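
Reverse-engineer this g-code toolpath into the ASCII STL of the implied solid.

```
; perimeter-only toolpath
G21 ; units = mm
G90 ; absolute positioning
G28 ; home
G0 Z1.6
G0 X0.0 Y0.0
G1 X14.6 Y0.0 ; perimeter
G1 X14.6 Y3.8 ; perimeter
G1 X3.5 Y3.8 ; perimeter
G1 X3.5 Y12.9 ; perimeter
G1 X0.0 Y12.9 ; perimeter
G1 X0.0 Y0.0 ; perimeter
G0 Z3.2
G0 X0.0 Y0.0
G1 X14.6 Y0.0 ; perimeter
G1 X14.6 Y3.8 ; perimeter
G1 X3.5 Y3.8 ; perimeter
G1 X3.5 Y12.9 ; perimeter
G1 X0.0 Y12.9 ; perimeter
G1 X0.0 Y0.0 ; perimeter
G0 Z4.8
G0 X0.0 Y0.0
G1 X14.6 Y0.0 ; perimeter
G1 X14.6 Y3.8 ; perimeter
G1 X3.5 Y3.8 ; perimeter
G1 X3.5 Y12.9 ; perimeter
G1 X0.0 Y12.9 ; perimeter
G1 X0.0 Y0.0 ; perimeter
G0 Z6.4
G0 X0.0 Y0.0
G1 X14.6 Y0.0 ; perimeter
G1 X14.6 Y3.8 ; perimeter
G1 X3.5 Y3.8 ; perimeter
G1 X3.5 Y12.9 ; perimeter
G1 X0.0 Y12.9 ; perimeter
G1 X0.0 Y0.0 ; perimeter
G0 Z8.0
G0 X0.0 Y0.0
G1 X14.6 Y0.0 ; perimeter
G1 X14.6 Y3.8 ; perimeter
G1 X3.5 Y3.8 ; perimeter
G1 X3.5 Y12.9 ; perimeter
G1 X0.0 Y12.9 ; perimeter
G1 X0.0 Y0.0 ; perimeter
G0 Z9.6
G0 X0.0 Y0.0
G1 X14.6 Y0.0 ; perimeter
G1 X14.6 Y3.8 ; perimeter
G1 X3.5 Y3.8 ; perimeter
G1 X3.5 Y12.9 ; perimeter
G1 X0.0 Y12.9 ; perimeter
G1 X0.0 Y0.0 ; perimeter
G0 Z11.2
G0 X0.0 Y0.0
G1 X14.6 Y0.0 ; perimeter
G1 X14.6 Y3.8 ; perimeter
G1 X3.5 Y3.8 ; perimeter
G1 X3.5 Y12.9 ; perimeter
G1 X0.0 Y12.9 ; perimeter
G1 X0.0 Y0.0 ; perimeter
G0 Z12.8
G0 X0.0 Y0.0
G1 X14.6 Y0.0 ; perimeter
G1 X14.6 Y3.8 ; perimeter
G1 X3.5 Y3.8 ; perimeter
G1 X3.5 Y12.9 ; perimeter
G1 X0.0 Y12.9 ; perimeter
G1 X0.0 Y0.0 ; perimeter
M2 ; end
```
solid part
  facet normal 0.0000 0.0000 -1.0000
    outer loop
      vertex 14.6 3.8 0.0
      vertex 14.6 0.0 0.0
      vertex 0.0 0.0 0.0
    endloop
  endfacet
  facet normal 0.0000 0.0000 -1.0000
    outer loop
      vertex 3.5 3.8 0.0
      vertex 14.6 3.8 0.0
      vertex 0.0 0.0 0.0
    endloop
  endfacet
  facet normal 0.0000 0.0000 -1.0000
    outer loop
      vertex 3.5 12.9 0.0
      vertex 3.5 3.8 0.0
      vertex 0.0 0.0 0.0
    endloop
  endfacet
  facet normal 0.0000 0.0000 -1.0000
    outer loop
      vertex 0.0 12.9 0.0
      vertex 3.5 12.9 0.0
      vertex 0.0 0.0 0.0
    endloop
  endfacet
  facet normal 0.0000 0.0000 1.0000
    outer loop
      vertex 0.0 0.0 12.8
      vertex 14.6 0.0 12.8
      vertex 14.6 3.8 12.8
    endloop
  endfacet
  facet normal 0.0000 0.0000 1.0000
    outer loop
      vertex 0.0 0.0 12.8
      vertex 14.6 3.8 12.8
      vertex 3.5 3.8 12.8
    endloop
  endfacet
  facet normal 0.0000 0.0000 1.0000
    outer loop
      vertex 0.0 0.0 12.8
      vertex 3.5 3.8 12.8
      vertex 3.5 12.9 12.8
    endloop
  endfacet
  facet normal 0.0000 0.0000 1.0000
    outer loop
      vertex 0.0 0.0 12.8
      vertex 3.5 12.9 12.8
      vertex 0.0 12.9 12.8
    endloop
  endfacet
  facet normal 0.0000 -1.0000 0.0000
    outer loop
      vertex 0.0 0.0 0.0
      vertex 14.6 0.0 0.0
      vertex 14.6 0.0 12.8
    endloop
  endfacet
  facet normal 0.0000 -1.0000 0.0000
    outer loop
      vertex 0.0 0.0 0.0
      vertex 14.6 0.0 12.8
      vertex 0.0 0.0 12.8
    endloop
  endfacet
  facet normal 1.0000 0.0000 0.0000
    outer loop
      vertex 14.6 0.0 0.0
      vertex 14.6 3.8 0.0
      vertex 14.6 3.8 12.8
    endloop
  endfacet
  facet normal 1.0000 0.0000 0.0000
    outer loop
      vertex 14.6 0.0 0.0
      vertex 14.6 3.8 12.8
      vertex 14.6 0.0 12.8
    endloop
  endfacet
  facet normal 0.0000 1.0000 0.0000
    outer loop
      vertex 14.6 3.8 0.0
      vertex 3.5 3.8 0.0
      vertex 3.5 3.8 12.8
    endloop
  endfacet
  facet normal 0.0000 1.0000 0.0000
    outer loop
      vertex 14.6 3.8 0.0
      vertex 3.5 3.8 12.8
      vertex 14.6 3.8 12.8
    endloop
  endfacet
  facet normal 1.0000 0.0000 0.0000
    outer loop
      vertex 3.5 3.8 0.0
      vertex 3.5 12.9 0.0
      vertex 3.5 12.9 12.8
    endloop
  endfacet
  facet normal 1.0000 0.0000 0.0000
    outer loop
      vertex 3.5 3.8 0.0
      vertex 3.5 12.9 12.8
      vertex 3.5 3.8 12.8
    endloop
  endfacet
  facet normal 0.0000 1.0000 0.0000
    outer loop
      vertex 3.5 12.9 0.0
      vertex 0.0 12.9 0.0
      vertex 0.0 12.9 12.8
    endloop
  endfacet
  facet normal 0.0000 1.0000 0.0000
    outer loop
      vertex 3.5 12.9 0.0
      vertex 0.0 12.9 12.8
      vertex 3.5 12.9 12.8
    endloop
  endfacet
  facet normal -1.0000 0.0000 0.0000
    outer loop
      vertex 0.0 12.9 0.0
      vertex 0.0 0.0 0.0
      vertex 0.0 0.0 12.8
    endloop
  endfacet
  facet normal -1.0000 0.0000 0.0000
    outer loop
      vertex 0.0 12.9 0.0
      vertex 0.0 0.0 12.8
      vertex 0.0 12.9 12.8
    endloop
  endfacet
endsolid part

The G0 Z moves step by Δz≈1.6 mm. Every layer's G1 loop is the same polygon, so the solid is a straight extrusion of it from z=0 to z≈12.8. Closing with flat bottom and top caps and triangulating gives 20 facets — an L-shaped prism: outer 14.6 × 12.9 mm, arm thicknesses ≈ 3.8 mm (horizontal) and 3.5 mm (vertical), extruded 12.8 mm in z.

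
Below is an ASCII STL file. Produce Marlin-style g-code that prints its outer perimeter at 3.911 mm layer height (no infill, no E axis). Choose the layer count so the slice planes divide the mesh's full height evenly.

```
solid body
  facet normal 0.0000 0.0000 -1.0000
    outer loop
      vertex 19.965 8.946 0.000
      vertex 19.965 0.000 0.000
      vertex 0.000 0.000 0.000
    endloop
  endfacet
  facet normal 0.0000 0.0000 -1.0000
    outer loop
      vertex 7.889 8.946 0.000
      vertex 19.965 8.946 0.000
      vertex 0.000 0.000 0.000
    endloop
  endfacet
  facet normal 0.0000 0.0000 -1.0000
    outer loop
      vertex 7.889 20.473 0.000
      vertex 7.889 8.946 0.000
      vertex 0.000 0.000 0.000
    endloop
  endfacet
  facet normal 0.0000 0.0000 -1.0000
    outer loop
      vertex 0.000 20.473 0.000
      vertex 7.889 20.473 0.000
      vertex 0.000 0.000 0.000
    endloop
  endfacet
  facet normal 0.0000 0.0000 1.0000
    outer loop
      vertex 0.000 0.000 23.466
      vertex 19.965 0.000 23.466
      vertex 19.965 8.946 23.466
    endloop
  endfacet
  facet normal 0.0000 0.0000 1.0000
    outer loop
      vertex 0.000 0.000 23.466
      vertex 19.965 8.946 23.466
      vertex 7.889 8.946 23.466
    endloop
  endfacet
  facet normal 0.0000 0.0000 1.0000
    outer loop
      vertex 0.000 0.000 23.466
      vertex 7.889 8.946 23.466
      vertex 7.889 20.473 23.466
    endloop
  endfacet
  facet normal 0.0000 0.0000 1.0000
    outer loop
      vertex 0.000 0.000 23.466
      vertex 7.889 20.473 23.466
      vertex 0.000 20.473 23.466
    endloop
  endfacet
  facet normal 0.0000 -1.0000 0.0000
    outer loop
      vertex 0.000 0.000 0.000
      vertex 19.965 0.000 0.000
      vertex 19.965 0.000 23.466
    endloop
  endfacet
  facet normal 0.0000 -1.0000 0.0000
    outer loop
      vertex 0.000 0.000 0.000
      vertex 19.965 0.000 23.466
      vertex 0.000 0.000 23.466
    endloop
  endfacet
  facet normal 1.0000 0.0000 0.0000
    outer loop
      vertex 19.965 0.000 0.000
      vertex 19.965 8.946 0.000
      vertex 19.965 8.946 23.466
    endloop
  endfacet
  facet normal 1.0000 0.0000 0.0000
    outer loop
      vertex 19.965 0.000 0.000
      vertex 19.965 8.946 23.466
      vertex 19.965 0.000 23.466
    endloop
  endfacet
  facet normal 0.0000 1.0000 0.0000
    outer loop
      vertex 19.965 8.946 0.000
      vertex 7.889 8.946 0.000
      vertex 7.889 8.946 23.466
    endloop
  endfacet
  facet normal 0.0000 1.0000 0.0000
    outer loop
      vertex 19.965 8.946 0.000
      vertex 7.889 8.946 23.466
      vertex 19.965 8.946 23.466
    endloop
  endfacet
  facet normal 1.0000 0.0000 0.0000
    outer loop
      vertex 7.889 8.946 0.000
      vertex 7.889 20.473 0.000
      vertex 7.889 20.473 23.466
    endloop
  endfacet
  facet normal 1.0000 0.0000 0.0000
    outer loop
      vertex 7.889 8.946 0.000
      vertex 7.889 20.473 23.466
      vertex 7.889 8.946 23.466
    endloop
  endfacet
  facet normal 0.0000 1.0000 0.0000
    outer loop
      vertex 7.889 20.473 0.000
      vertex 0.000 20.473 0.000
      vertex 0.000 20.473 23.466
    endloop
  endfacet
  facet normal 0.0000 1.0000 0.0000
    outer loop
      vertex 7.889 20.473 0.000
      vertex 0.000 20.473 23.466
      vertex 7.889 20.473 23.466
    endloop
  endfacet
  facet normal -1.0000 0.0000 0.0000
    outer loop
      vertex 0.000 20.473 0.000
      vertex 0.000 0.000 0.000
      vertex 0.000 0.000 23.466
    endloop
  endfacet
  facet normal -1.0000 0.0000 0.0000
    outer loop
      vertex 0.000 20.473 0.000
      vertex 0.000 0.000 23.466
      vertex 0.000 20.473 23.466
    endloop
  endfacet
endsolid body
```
; perimeter-only toolpath
G21 ; units = mm
G90 ; absolute positioning
G28 ; home
; layer 1
G0 Z3.911
G0 X0.000 Y0.000
G1 X19.965 Y0.000
G1 X19.965 Y8.946
G1 X7.889 Y8.946
G1 X7.889 Y20.473
G1 X0.000 Y20.473
G1 X0.000 Y0.000
; layer 2
G0 Z7.822
G0 X0.000 Y0.000
G1 X19.965 Y0.000
G1 X19.965 Y8.946
G1 X7.889 Y8.946
G1 X7.889 Y20.473
G1 X0.000 Y20.473
G1 X0.000 Y0.000
; layer 3
G0 Z11.733
G0 X0.000 Y0.000
G1 X19.965 Y0.000
G1 X19.965 Y8.946
G1 X7.889 Y8.946
G1 X7.889 Y20.473
G1 X0.000 Y20.473
G1 X0.000 Y0.000
; layer 4
G0 Z15.644
G0 X0.000 Y0.000
G1 X19.965 Y0.000
G1 X19.965 Y8.946
G1 X7.889 Y8.946
G1 X7.889 Y20.473
G1 X0.000 Y20.473
G1 X0.000 Y0.000
; layer 5
G0 Z19.555
G0 X0.000 Y0.000
G1 X19.965 Y0.000
G1 X19.965 Y8.946
G1 X7.889 Y8.946
G1 X7.889 Y20.473
G1 X0.000 Y20.473
G1 X0.000 Y0.000
; layer 6
G0 Z23.466
G0 X0.000 Y0.000
G1 X19.965 Y0.000
G1 X19.965 Y8.946
G1 X7.889 Y8.946
G1 X7.889 Y20.473
G1 X0.000 Y20.473
G1 X0.000 Y0.000
M2 ; end

The solid is an L-shaped prism: outer 20 × 20.5 mm, arm thicknesses ≈ 8.95 mm (horizontal) and 7.89 mm (vertical), extruded 23.5 mm in z. Slicing at Δz = 3.911 mm — 6 equal slices spanning the solid's height, so layer i sits at z = i·h/6 — gives 6 non-empty perimeters. Each is a 6-segment closed polygon; G0 lifts to the layer z and rapids to the start vertex, then G1 traces the edges.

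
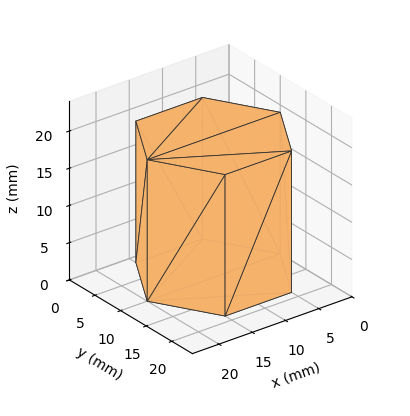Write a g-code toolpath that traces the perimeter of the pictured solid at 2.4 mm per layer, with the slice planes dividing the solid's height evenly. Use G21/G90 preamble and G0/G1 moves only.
Reading the render: the shape is a regular 6-sided prism (a cylinder approximated with 6 flat sides), circumscribed radius ≈ 10 mm, height ≈ 19 mm (dimensions read to the nearest mm from the axis ticks). For the g-code, the solid's height is divided into equal slices at the stated Δz and each level perimeter traced with G1 moves after a G0 lift.

; perimeter-only toolpath
G21 ; units = mm
G90 ; absolute positioning
G28 ; home
; layer 1
G0 Z2.4
G0 X20.0 Y10.0
G1 X15.0 Y18.7
G1 X5.0 Y18.7
G1 X0.0 Y10.0
G1 X5.0 Y1.3
G1 X15.0 Y1.3
G1 X20.0 Y10.0
; layer 2
G0 Z4.8
G0 X20.0 Y10.0
G1 X15.0 Y18.7
G1 X5.0 Y18.7
G1 X0.0 Y10.0
G1 X5.0 Y1.3
G1 X15.0 Y1.3
G1 X20.0 Y10.0
; layer 3
G0 Z7.1
G0 X20.0 Y10.0
G1 X15.0 Y18.7
G1 X5.0 Y18.7
G1 X0.0 Y10.0
G1 X5.0 Y1.3
G1 X15.0 Y1.3
G1 X20.0 Y10.0
; layer 4
G0 Z9.5
G0 X20.0 Y10.0
G1 X15.0 Y18.7
G1 X5.0 Y18.7
G1 X0.0 Y10.0
G1 X5.0 Y1.3
G1 X15.0 Y1.3
G1 X20.0 Y10.0
; layer 5
G0 Z11.9
G0 X20.0 Y10.0
G1 X15.0 Y18.7
G1 X5.0 Y18.7
G1 X0.0 Y10.0
G1 X5.0 Y1.3
G1 X15.0 Y1.3
G1 X20.0 Y10.0
; layer 6
G0 Z14.2
G0 X20.0 Y10.0
G1 X15.0 Y18.7
G1 X5.0 Y18.7
G1 X0.0 Y10.0
G1 X5.0 Y1.3
G1 X15.0 Y1.3
G1 X20.0 Y10.0
; layer 7
G0 Z16.6
G0 X20.0 Y10.0
G1 X15.0 Y18.7
G1 X5.0 Y18.7
G1 X0.0 Y10.0
G1 X5.0 Y1.3
G1 X15.0 Y1.3
G1 X20.0 Y10.0
; layer 8
G0 Z19.0
G0 X20.0 Y10.0
G1 X15.0 Y18.7
G1 X5.0 Y18.7
G1 X0.0 Y10.0
G1 X5.0 Y1.3
G1 X15.0 Y1.3
G1 X20.0 Y10.0
M2 ; end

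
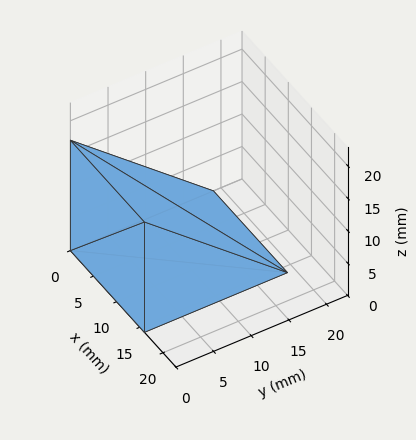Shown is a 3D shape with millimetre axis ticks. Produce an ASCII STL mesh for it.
Reading the render: the shape is a wedge (ramp): 16 × 19 mm base, rising to 17 mm along the y=0 edge and sloping linearly to z=0 at y=19 (dimensions read to the nearest mm from the axis ticks). For the STL, each face is triangulated and given an outward normal.

solid part
  facet normal 0.0000 0.0000 -1.0000
    outer loop
      vertex 16.00 19.00 0.00
      vertex 16.00 0.00 0.00
      vertex 0.00 0.00 0.00
    endloop
  endfacet
  facet normal 0.0000 0.0000 -1.0000
    outer loop
      vertex 0.00 19.00 0.00
      vertex 16.00 19.00 0.00
      vertex 0.00 0.00 0.00
    endloop
  endfacet
  facet normal 0.0000 -1.0000 0.0000
    outer loop
      vertex 0.00 0.00 0.00
      vertex 16.00 0.00 0.00
      vertex 16.00 0.00 17.00
    endloop
  endfacet
  facet normal 0.0000 -1.0000 0.0000
    outer loop
      vertex 0.00 0.00 0.00
      vertex 16.00 0.00 17.00
      vertex 0.00 0.00 17.00
    endloop
  endfacet
  facet normal 0.0000 0.6668 0.7452
    outer loop
      vertex 0.00 0.00 17.00
      vertex 16.00 0.00 17.00
      vertex 16.00 19.00 0.00
    endloop
  endfacet
  facet normal 0.0000 0.6668 0.7452
    outer loop
      vertex 0.00 0.00 17.00
      vertex 16.00 19.00 0.00
      vertex 0.00 19.00 0.00
    endloop
  endfacet
  facet normal -1.0000 0.0000 0.0000
    outer loop
      vertex 0.00 0.00 17.00
      vertex 0.00 19.00 0.00
      vertex 0.00 0.00 0.00
    endloop
  endfacet
  facet normal 1.0000 0.0000 0.0000
    outer loop
      vertex 16.00 0.00 0.00
      vertex 16.00 19.00 0.00
      vertex 16.00 0.00 17.00
    endloop
  endfacet
endsolid part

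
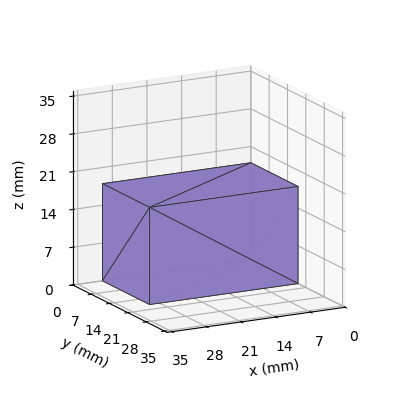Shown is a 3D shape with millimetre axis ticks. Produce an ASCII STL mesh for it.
Reading the render: the shape is a rectangular box, roughly 30 × 18 mm footprint and 18 mm tall (dimensions read to the nearest mm from the axis ticks). For the STL, each face is triangulated and given an outward normal.

solid part
  facet normal 0.0000 0.0000 -1.0000
    outer loop
      vertex 30.000 18.000 0.000
      vertex 30.000 0.000 0.000
      vertex 0.000 0.000 0.000
    endloop
  endfacet
  facet normal 0.0000 0.0000 -1.0000
    outer loop
      vertex 0.000 18.000 0.000
      vertex 30.000 18.000 0.000
      vertex 0.000 0.000 0.000
    endloop
  endfacet
  facet normal 0.0000 0.0000 1.0000
    outer loop
      vertex 0.000 0.000 18.000
      vertex 30.000 0.000 18.000
      vertex 30.000 18.000 18.000
    endloop
  endfacet
  facet normal 0.0000 0.0000 1.0000
    outer loop
      vertex 0.000 0.000 18.000
      vertex 30.000 18.000 18.000
      vertex 0.000 18.000 18.000
    endloop
  endfacet
  facet normal 0.0000 -1.0000 0.0000
    outer loop
      vertex 0.000 0.000 0.000
      vertex 30.000 0.000 0.000
      vertex 30.000 0.000 18.000
    endloop
  endfacet
  facet normal 0.0000 -1.0000 0.0000
    outer loop
      vertex 0.000 0.000 0.000
      vertex 30.000 0.000 18.000
      vertex 0.000 0.000 18.000
    endloop
  endfacet
  facet normal 0.0000 1.0000 0.0000
    outer loop
      vertex 30.000 18.000 18.000
      vertex 30.000 18.000 0.000
      vertex 0.000 18.000 0.000
    endloop
  endfacet
  facet normal 0.0000 1.0000 0.0000
    outer loop
      vertex 0.000 18.000 18.000
      vertex 30.000 18.000 18.000
      vertex 0.000 18.000 0.000
    endloop
  endfacet
  facet normal -1.0000 0.0000 0.0000
    outer loop
      vertex 0.000 18.000 18.000
      vertex 0.000 18.000 0.000
      vertex 0.000 0.000 0.000
    endloop
  endfacet
  facet normal -1.0000 0.0000 0.0000
    outer loop
      vertex 0.000 0.000 18.000
      vertex 0.000 18.000 18.000
      vertex 0.000 0.000 0.000
    endloop
  endfacet
  facet normal 1.0000 0.0000 0.0000
    outer loop
      vertex 30.000 0.000 0.000
      vertex 30.000 18.000 0.000
      vertex 30.000 18.000 18.000
    endloop
  endfacet
  facet normal 1.0000 0.0000 0.0000
    outer loop
      vertex 30.000 0.000 0.000
      vertex 30.000 18.000 18.000
      vertex 30.000 0.000 18.000
    endloop
  endfacet
endsolid part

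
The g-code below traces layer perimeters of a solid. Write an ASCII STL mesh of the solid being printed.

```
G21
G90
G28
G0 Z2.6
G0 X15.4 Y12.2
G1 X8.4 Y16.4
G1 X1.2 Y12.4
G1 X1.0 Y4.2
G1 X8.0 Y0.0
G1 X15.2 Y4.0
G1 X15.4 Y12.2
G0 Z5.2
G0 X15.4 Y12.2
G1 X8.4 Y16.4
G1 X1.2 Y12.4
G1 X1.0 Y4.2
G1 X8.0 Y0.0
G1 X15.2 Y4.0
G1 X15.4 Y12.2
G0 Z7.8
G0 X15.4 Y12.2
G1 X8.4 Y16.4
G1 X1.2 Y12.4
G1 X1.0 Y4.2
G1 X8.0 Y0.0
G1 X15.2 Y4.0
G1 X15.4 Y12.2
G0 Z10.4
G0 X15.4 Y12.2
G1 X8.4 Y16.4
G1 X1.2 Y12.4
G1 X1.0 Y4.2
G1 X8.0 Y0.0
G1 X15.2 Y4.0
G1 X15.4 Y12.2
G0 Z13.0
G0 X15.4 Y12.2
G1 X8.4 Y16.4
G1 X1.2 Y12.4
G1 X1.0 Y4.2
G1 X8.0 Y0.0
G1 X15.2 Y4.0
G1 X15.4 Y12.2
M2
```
solid part
  facet normal 0.0000 0.0000 -1.0000
    outer loop
      vertex 1.2 12.4 0.0
      vertex 8.4 16.4 0.0
      vertex 15.4 12.2 0.0
    endloop
  endfacet
  facet normal 0.0000 0.0000 -1.0000
    outer loop
      vertex 1.0 4.2 0.0
      vertex 1.2 12.4 0.0
      vertex 15.4 12.2 0.0
    endloop
  endfacet
  facet normal 0.0000 0.0000 -1.0000
    outer loop
      vertex 8.0 0.0 0.0
      vertex 1.0 4.2 0.0
      vertex 15.4 12.2 0.0
    endloop
  endfacet
  facet normal 0.0000 0.0000 -1.0000
    outer loop
      vertex 15.2 4.0 0.0
      vertex 8.0 0.0 0.0
      vertex 15.4 12.2 0.0
    endloop
  endfacet
  facet normal 0.0000 0.0000 1.0000
    outer loop
      vertex 15.4 12.2 13.0
      vertex 8.4 16.4 13.0
      vertex 1.2 12.4 13.0
    endloop
  endfacet
  facet normal 0.0000 0.0000 1.0000
    outer loop
      vertex 15.4 12.2 13.0
      vertex 1.2 12.4 13.0
      vertex 1.0 4.2 13.0
    endloop
  endfacet
  facet normal 0.0000 0.0000 1.0000
    outer loop
      vertex 15.4 12.2 13.0
      vertex 1.0 4.2 13.0
      vertex 8.0 0.0 13.0
    endloop
  endfacet
  facet normal 0.0000 0.0000 1.0000
    outer loop
      vertex 15.4 12.2 13.0
      vertex 8.0 0.0 13.0
      vertex 15.2 4.0 13.0
    endloop
  endfacet
  facet normal 0.5145 0.8575 0.0000
    outer loop
      vertex 15.4 12.2 0.0
      vertex 8.4 16.4 0.0
      vertex 8.4 16.4 13.0
    endloop
  endfacet
  facet normal 0.5145 0.8575 0.0000
    outer loop
      vertex 15.4 12.2 0.0
      vertex 8.4 16.4 13.0
      vertex 15.4 12.2 13.0
    endloop
  endfacet
  facet normal -0.4856 0.8742 0.0000
    outer loop
      vertex 8.4 16.4 0.0
      vertex 1.2 12.4 0.0
      vertex 1.2 12.4 13.0
    endloop
  endfacet
  facet normal -0.4856 0.8742 0.0000
    outer loop
      vertex 8.4 16.4 0.0
      vertex 1.2 12.4 13.0
      vertex 8.4 16.4 13.0
    endloop
  endfacet
  facet normal -0.9997 0.0244 0.0000
    outer loop
      vertex 1.2 12.4 0.0
      vertex 1.0 4.2 0.0
      vertex 1.0 4.2 13.0
    endloop
  endfacet
  facet normal -0.9997 0.0244 0.0000
    outer loop
      vertex 1.2 12.4 0.0
      vertex 1.0 4.2 13.0
      vertex 1.2 12.4 13.0
    endloop
  endfacet
  facet normal -0.5145 -0.8575 0.0000
    outer loop
      vertex 1.0 4.2 0.0
      vertex 8.0 0.0 0.0
      vertex 8.0 0.0 13.0
    endloop
  endfacet
  facet normal -0.5145 -0.8575 0.0000
    outer loop
      vertex 1.0 4.2 0.0
      vertex 8.0 0.0 13.0
      vertex 1.0 4.2 13.0
    endloop
  endfacet
  facet normal 0.4856 -0.8742 0.0000
    outer loop
      vertex 8.0 0.0 0.0
      vertex 15.2 4.0 0.0
      vertex 15.2 4.0 13.0
    endloop
  endfacet
  facet normal 0.4856 -0.8742 0.0000
    outer loop
      vertex 8.0 0.0 0.0
      vertex 15.2 4.0 13.0
      vertex 8.0 0.0 13.0
    endloop
  endfacet
  facet normal 0.9997 -0.0244 0.0000
    outer loop
      vertex 15.2 4.0 0.0
      vertex 15.4 12.2 0.0
      vertex 15.4 12.2 13.0
    endloop
  endfacet
  facet normal 0.9997 -0.0244 0.0000
    outer loop
      vertex 15.2 4.0 0.0
      vertex 15.4 12.2 13.0
      vertex 15.2 4.0 13.0
    endloop
  endfacet
endsolid part

The G0 Z moves step by Δz≈2.6 mm. Every layer's G1 loop is the same polygon, so the solid is a straight extrusion of it from z=0 to z≈13. Closing with flat bottom and top caps and triangulating gives 20 facets — a regular 6-sided prism (a cylinder approximated with 6 flat sides), circumscribed radius ≈ 8.2 mm, height ≈ 13 mm.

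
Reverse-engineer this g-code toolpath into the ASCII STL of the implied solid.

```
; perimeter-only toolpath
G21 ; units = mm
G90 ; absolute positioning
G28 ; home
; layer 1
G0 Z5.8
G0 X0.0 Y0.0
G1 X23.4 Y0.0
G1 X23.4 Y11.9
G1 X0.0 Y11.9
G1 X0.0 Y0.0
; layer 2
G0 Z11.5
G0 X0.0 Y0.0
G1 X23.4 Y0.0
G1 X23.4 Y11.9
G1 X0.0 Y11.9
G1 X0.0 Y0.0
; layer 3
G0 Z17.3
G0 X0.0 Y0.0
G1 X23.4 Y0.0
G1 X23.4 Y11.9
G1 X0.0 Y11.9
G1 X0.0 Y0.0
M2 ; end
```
solid part
  facet normal 0.0000 0.0000 -1.0000
    outer loop
      vertex 23.4 11.9 0.0
      vertex 23.4 0.0 0.0
      vertex 0.0 0.0 0.0
    endloop
  endfacet
  facet normal 0.0000 0.0000 -1.0000
    outer loop
      vertex 0.0 11.9 0.0
      vertex 23.4 11.9 0.0
      vertex 0.0 0.0 0.0
    endloop
  endfacet
  facet normal 0.0000 0.0000 1.0000
    outer loop
      vertex 0.0 0.0 17.3
      vertex 23.4 0.0 17.3
      vertex 23.4 11.9 17.3
    endloop
  endfacet
  facet normal 0.0000 0.0000 1.0000
    outer loop
      vertex 0.0 0.0 17.3
      vertex 23.4 11.9 17.3
      vertex 0.0 11.9 17.3
    endloop
  endfacet
  facet normal 0.0000 -1.0000 0.0000
    outer loop
      vertex 0.0 0.0 0.0
      vertex 23.4 0.0 0.0
      vertex 23.4 0.0 17.3
    endloop
  endfacet
  facet normal 0.0000 -1.0000 0.0000
    outer loop
      vertex 0.0 0.0 0.0
      vertex 23.4 0.0 17.3
      vertex 0.0 0.0 17.3
    endloop
  endfacet
  facet normal 0.0000 1.0000 0.0000
    outer loop
      vertex 23.4 11.9 17.3
      vertex 23.4 11.9 0.0
      vertex 0.0 11.9 0.0
    endloop
  endfacet
  facet normal 0.0000 1.0000 0.0000
    outer loop
      vertex 0.0 11.9 17.3
      vertex 23.4 11.9 17.3
      vertex 0.0 11.9 0.0
    endloop
  endfacet
  facet normal -1.0000 0.0000 0.0000
    outer loop
      vertex 0.0 11.9 17.3
      vertex 0.0 11.9 0.0
      vertex 0.0 0.0 0.0
    endloop
  endfacet
  facet normal -1.0000 0.0000 0.0000
    outer loop
      vertex 0.0 0.0 17.3
      vertex 0.0 11.9 17.3
      vertex 0.0 0.0 0.0
    endloop
  endfacet
  facet normal 1.0000 0.0000 0.0000
    outer loop
      vertex 23.4 0.0 0.0
      vertex 23.4 11.9 0.0
      vertex 23.4 11.9 17.3
    endloop
  endfacet
  facet normal 1.0000 0.0000 0.0000
    outer loop
      vertex 23.4 0.0 0.0
      vertex 23.4 11.9 17.3
      vertex 23.4 0.0 17.3
    endloop
  endfacet
endsolid part

The G0 Z moves step by Δz≈5.8 mm. Every layer's G1 loop is the same polygon, so the solid is a straight extrusion of it from z=0 to z≈17.3. Closing with flat bottom and top caps and triangulating gives 12 facets — a rectangular box, roughly 23.4 × 11.9 mm footprint and 17.3 mm tall.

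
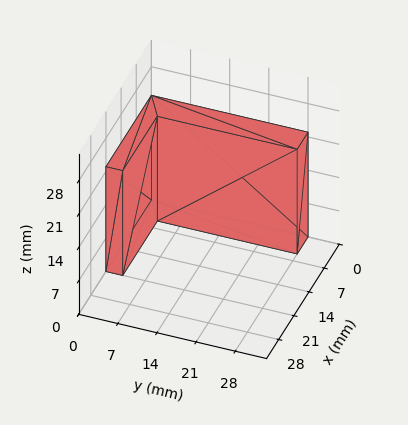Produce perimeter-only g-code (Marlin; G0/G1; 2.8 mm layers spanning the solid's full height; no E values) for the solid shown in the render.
Reading the render: the shape is an L-shaped prism: outer 21 × 28 mm, arm thicknesses ≈ 3 mm (horizontal) and 5 mm (vertical), extruded 22 mm in z (dimensions read to the nearest mm from the axis ticks). For the g-code, the solid's height is divided into equal slices at the stated Δz and each level perimeter traced with G1 moves after a G0 lift.

; perimeter-only toolpath
G21 ; units = mm
G90 ; absolute positioning
G28 ; home
; layer 1
G0 Z2.8
G0 X0.0 Y0.0
G1 X21.0 Y0.0
G1 X21.0 Y3.0
G1 X5.0 Y3.0
G1 X5.0 Y28.0
G1 X0.0 Y28.0
G1 X0.0 Y0.0
; layer 2
G0 Z5.5
G0 X0.0 Y0.0
G1 X21.0 Y0.0
G1 X21.0 Y3.0
G1 X5.0 Y3.0
G1 X5.0 Y28.0
G1 X0.0 Y28.0
G1 X0.0 Y0.0
; layer 3
G0 Z8.2
G0 X0.0 Y0.0
G1 X21.0 Y0.0
G1 X21.0 Y3.0
G1 X5.0 Y3.0
G1 X5.0 Y28.0
G1 X0.0 Y28.0
G1 X0.0 Y0.0
; layer 4
G0 Z11.0
G0 X0.0 Y0.0
G1 X21.0 Y0.0
G1 X21.0 Y3.0
G1 X5.0 Y3.0
G1 X5.0 Y28.0
G1 X0.0 Y28.0
G1 X0.0 Y0.0
; layer 5
G0 Z13.8
G0 X0.0 Y0.0
G1 X21.0 Y0.0
G1 X21.0 Y3.0
G1 X5.0 Y3.0
G1 X5.0 Y28.0
G1 X0.0 Y28.0
G1 X0.0 Y0.0
; layer 6
G0 Z16.5
G0 X0.0 Y0.0
G1 X21.0 Y0.0
G1 X21.0 Y3.0
G1 X5.0 Y3.0
G1 X5.0 Y28.0
G1 X0.0 Y28.0
G1 X0.0 Y0.0
; layer 7
G0 Z19.2
G0 X0.0 Y0.0
G1 X21.0 Y0.0
G1 X21.0 Y3.0
G1 X5.0 Y3.0
G1 X5.0 Y28.0
G1 X0.0 Y28.0
G1 X0.0 Y0.0
; layer 8
G0 Z22.0
G0 X0.0 Y0.0
G1 X21.0 Y0.0
G1 X21.0 Y3.0
G1 X5.0 Y3.0
G1 X5.0 Y28.0
G1 X0.0 Y28.0
G1 X0.0 Y0.0
M2 ; end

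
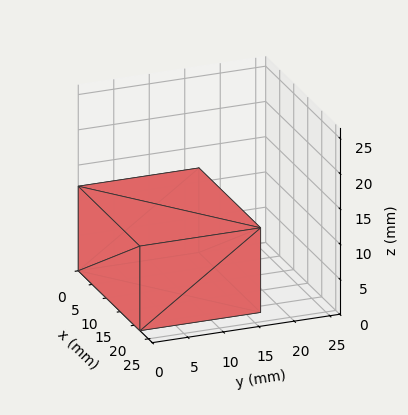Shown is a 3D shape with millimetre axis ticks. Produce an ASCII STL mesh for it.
Reading the render: the shape is a rectangular box, roughly 22 × 17 mm footprint and 12 mm tall (dimensions read to the nearest mm from the axis ticks). For the STL, each face is triangulated and given an outward normal.

solid part
  facet normal 0.0000 0.0000 -1.0000
    outer loop
      vertex 22.00 17.00 0.00
      vertex 22.00 0.00 0.00
      vertex 0.00 0.00 0.00
    endloop
  endfacet
  facet normal 0.0000 0.0000 -1.0000
    outer loop
      vertex 0.00 17.00 0.00
      vertex 22.00 17.00 0.00
      vertex 0.00 0.00 0.00
    endloop
  endfacet
  facet normal 0.0000 0.0000 1.0000
    outer loop
      vertex 0.00 0.00 12.00
      vertex 22.00 0.00 12.00
      vertex 22.00 17.00 12.00
    endloop
  endfacet
  facet normal 0.0000 0.0000 1.0000
    outer loop
      vertex 0.00 0.00 12.00
      vertex 22.00 17.00 12.00
      vertex 0.00 17.00 12.00
    endloop
  endfacet
  facet normal 0.0000 -1.0000 0.0000
    outer loop
      vertex 0.00 0.00 0.00
      vertex 22.00 0.00 0.00
      vertex 22.00 0.00 12.00
    endloop
  endfacet
  facet normal 0.0000 -1.0000 0.0000
    outer loop
      vertex 0.00 0.00 0.00
      vertex 22.00 0.00 12.00
      vertex 0.00 0.00 12.00
    endloop
  endfacet
  facet normal 0.0000 1.0000 0.0000
    outer loop
      vertex 22.00 17.00 12.00
      vertex 22.00 17.00 0.00
      vertex 0.00 17.00 0.00
    endloop
  endfacet
  facet normal 0.0000 1.0000 0.0000
    outer loop
      vertex 0.00 17.00 12.00
      vertex 22.00 17.00 12.00
      vertex 0.00 17.00 0.00
    endloop
  endfacet
  facet normal -1.0000 0.0000 0.0000
    outer loop
      vertex 0.00 17.00 12.00
      vertex 0.00 17.00 0.00
      vertex 0.00 0.00 0.00
    endloop
  endfacet
  facet normal -1.0000 0.0000 0.0000
    outer loop
      vertex 0.00 0.00 12.00
      vertex 0.00 17.00 12.00
      vertex 0.00 0.00 0.00
    endloop
  endfacet
  facet normal 1.0000 0.0000 0.0000
    outer loop
      vertex 22.00 0.00 0.00
      vertex 22.00 17.00 0.00
      vertex 22.00 17.00 12.00
    endloop
  endfacet
  facet normal 1.0000 0.0000 0.0000
    outer loop
      vertex 22.00 0.00 0.00
      vertex 22.00 17.00 12.00
      vertex 22.00 0.00 12.00
    endloop
  endfacet
endsolid part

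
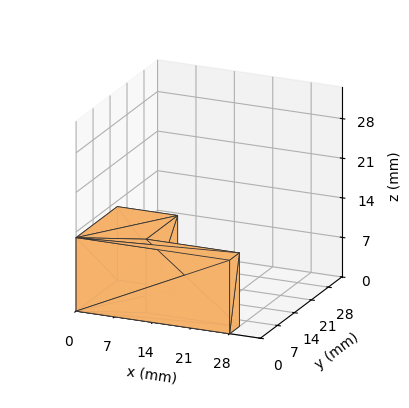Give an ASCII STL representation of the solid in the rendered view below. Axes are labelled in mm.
Reading the render: the shape is an L-shaped prism: outer 28 × 17 mm, arm thicknesses ≈ 4 mm (horizontal) and 11 mm (vertical), extruded 13 mm in z (dimensions read to the nearest mm from the axis ticks). For the STL, each face is triangulated and given an outward normal.

solid part
  facet normal 0.0000 0.0000 -1.0000
    outer loop
      vertex 28.0 4.0 0.0
      vertex 28.0 0.0 0.0
      vertex 0.0 0.0 0.0
    endloop
  endfacet
  facet normal 0.0000 0.0000 -1.0000
    outer loop
      vertex 11.0 4.0 0.0
      vertex 28.0 4.0 0.0
      vertex 0.0 0.0 0.0
    endloop
  endfacet
  facet normal 0.0000 0.0000 -1.0000
    outer loop
      vertex 11.0 17.0 0.0
      vertex 11.0 4.0 0.0
      vertex 0.0 0.0 0.0
    endloop
  endfacet
  facet normal 0.0000 0.0000 -1.0000
    outer loop
      vertex 0.0 17.0 0.0
      vertex 11.0 17.0 0.0
      vertex 0.0 0.0 0.0
    endloop
  endfacet
  facet normal 0.0000 0.0000 1.0000
    outer loop
      vertex 0.0 0.0 13.0
      vertex 28.0 0.0 13.0
      vertex 28.0 4.0 13.0
    endloop
  endfacet
  facet normal 0.0000 0.0000 1.0000
    outer loop
      vertex 0.0 0.0 13.0
      vertex 28.0 4.0 13.0
      vertex 11.0 4.0 13.0
    endloop
  endfacet
  facet normal 0.0000 0.0000 1.0000
    outer loop
      vertex 0.0 0.0 13.0
      vertex 11.0 4.0 13.0
      vertex 11.0 17.0 13.0
    endloop
  endfacet
  facet normal 0.0000 0.0000 1.0000
    outer loop
      vertex 0.0 0.0 13.0
      vertex 11.0 17.0 13.0
      vertex 0.0 17.0 13.0
    endloop
  endfacet
  facet normal 0.0000 -1.0000 0.0000
    outer loop
      vertex 0.0 0.0 0.0
      vertex 28.0 0.0 0.0
      vertex 28.0 0.0 13.0
    endloop
  endfacet
  facet normal 0.0000 -1.0000 0.0000
    outer loop
      vertex 0.0 0.0 0.0
      vertex 28.0 0.0 13.0
      vertex 0.0 0.0 13.0
    endloop
  endfacet
  facet normal 1.0000 0.0000 0.0000
    outer loop
      vertex 28.0 0.0 0.0
      vertex 28.0 4.0 0.0
      vertex 28.0 4.0 13.0
    endloop
  endfacet
  facet normal 1.0000 0.0000 0.0000
    outer loop
      vertex 28.0 0.0 0.0
      vertex 28.0 4.0 13.0
      vertex 28.0 0.0 13.0
    endloop
  endfacet
  facet normal 0.0000 1.0000 0.0000
    outer loop
      vertex 28.0 4.0 0.0
      vertex 11.0 4.0 0.0
      vertex 11.0 4.0 13.0
    endloop
  endfacet
  facet normal 0.0000 1.0000 0.0000
    outer loop
      vertex 28.0 4.0 0.0
      vertex 11.0 4.0 13.0
      vertex 28.0 4.0 13.0
    endloop
  endfacet
  facet normal 1.0000 0.0000 0.0000
    outer loop
      vertex 11.0 4.0 0.0
      vertex 11.0 17.0 0.0
      vertex 11.0 17.0 13.0
    endloop
  endfacet
  facet normal 1.0000 0.0000 0.0000
    outer loop
      vertex 11.0 4.0 0.0
      vertex 11.0 17.0 13.0
      vertex 11.0 4.0 13.0
    endloop
  endfacet
  facet normal 0.0000 1.0000 0.0000
    outer loop
      vertex 11.0 17.0 0.0
      vertex 0.0 17.0 0.0
      vertex 0.0 17.0 13.0
    endloop
  endfacet
  facet normal 0.0000 1.0000 0.0000
    outer loop
      vertex 11.0 17.0 0.0
      vertex 0.0 17.0 13.0
      vertex 11.0 17.0 13.0
    endloop
  endfacet
  facet normal -1.0000 0.0000 0.0000
    outer loop
      vertex 0.0 17.0 0.0
      vertex 0.0 0.0 0.0
      vertex 0.0 0.0 13.0
    endloop
  endfacet
  facet normal -1.0000 0.0000 0.0000
    outer loop
      vertex 0.0 17.0 0.0
      vertex 0.0 0.0 13.0
      vertex 0.0 17.0 13.0
    endloop
  endfacet
endsolid part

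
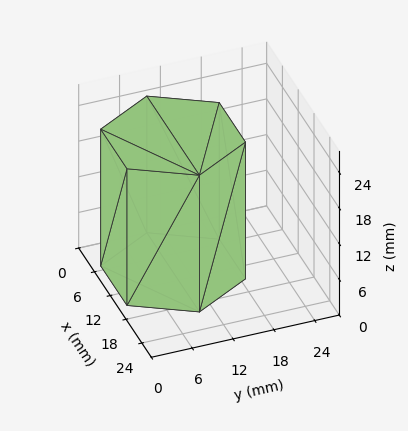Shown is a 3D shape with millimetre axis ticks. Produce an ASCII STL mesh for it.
Reading the render: the shape is a regular 6-sided prism (a cylinder approximated with 6 flat sides), circumscribed radius ≈ 10 mm, height ≈ 23 mm (dimensions read to the nearest mm from the axis ticks). For the STL, each face is triangulated and given an outward normal.

solid part
  facet normal 0.0000 0.0000 -1.0000
    outer loop
      vertex 5.0 18.7 0.0
      vertex 15.0 18.7 0.0
      vertex 20.0 10.0 0.0
    endloop
  endfacet
  facet normal 0.0000 0.0000 -1.0000
    outer loop
      vertex 0.0 10.0 0.0
      vertex 5.0 18.7 0.0
      vertex 20.0 10.0 0.0
    endloop
  endfacet
  facet normal 0.0000 0.0000 -1.0000
    outer loop
      vertex 5.0 1.3 0.0
      vertex 0.0 10.0 0.0
      vertex 20.0 10.0 0.0
    endloop
  endfacet
  facet normal 0.0000 0.0000 -1.0000
    outer loop
      vertex 15.0 1.3 0.0
      vertex 5.0 1.3 0.0
      vertex 20.0 10.0 0.0
    endloop
  endfacet
  facet normal 0.0000 0.0000 1.0000
    outer loop
      vertex 20.0 10.0 23.0
      vertex 15.0 18.7 23.0
      vertex 5.0 18.7 23.0
    endloop
  endfacet
  facet normal 0.0000 0.0000 1.0000
    outer loop
      vertex 20.0 10.0 23.0
      vertex 5.0 18.7 23.0
      vertex 0.0 10.0 23.0
    endloop
  endfacet
  facet normal 0.0000 0.0000 1.0000
    outer loop
      vertex 20.0 10.0 23.0
      vertex 0.0 10.0 23.0
      vertex 5.0 1.3 23.0
    endloop
  endfacet
  facet normal 0.0000 0.0000 1.0000
    outer loop
      vertex 20.0 10.0 23.0
      vertex 5.0 1.3 23.0
      vertex 15.0 1.3 23.0
    endloop
  endfacet
  facet normal 0.8670 0.4983 0.0000
    outer loop
      vertex 20.0 10.0 0.0
      vertex 15.0 18.7 0.0
      vertex 15.0 18.7 23.0
    endloop
  endfacet
  facet normal 0.8670 0.4983 0.0000
    outer loop
      vertex 20.0 10.0 0.0
      vertex 15.0 18.7 23.0
      vertex 20.0 10.0 23.0
    endloop
  endfacet
  facet normal 0.0000 1.0000 0.0000
    outer loop
      vertex 15.0 18.7 0.0
      vertex 5.0 18.7 0.0
      vertex 5.0 18.7 23.0
    endloop
  endfacet
  facet normal 0.0000 1.0000 0.0000
    outer loop
      vertex 15.0 18.7 0.0
      vertex 5.0 18.7 23.0
      vertex 15.0 18.7 23.0
    endloop
  endfacet
  facet normal -0.8670 0.4983 0.0000
    outer loop
      vertex 5.0 18.7 0.0
      vertex 0.0 10.0 0.0
      vertex 0.0 10.0 23.0
    endloop
  endfacet
  facet normal -0.8670 0.4983 0.0000
    outer loop
      vertex 5.0 18.7 0.0
      vertex 0.0 10.0 23.0
      vertex 5.0 18.7 23.0
    endloop
  endfacet
  facet normal -0.8670 -0.4983 0.0000
    outer loop
      vertex 0.0 10.0 0.0
      vertex 5.0 1.3 0.0
      vertex 5.0 1.3 23.0
    endloop
  endfacet
  facet normal -0.8670 -0.4983 0.0000
    outer loop
      vertex 0.0 10.0 0.0
      vertex 5.0 1.3 23.0
      vertex 0.0 10.0 23.0
    endloop
  endfacet
  facet normal 0.0000 -1.0000 0.0000
    outer loop
      vertex 5.0 1.3 0.0
      vertex 15.0 1.3 0.0
      vertex 15.0 1.3 23.0
    endloop
  endfacet
  facet normal 0.0000 -1.0000 0.0000
    outer loop
      vertex 5.0 1.3 0.0
      vertex 15.0 1.3 23.0
      vertex 5.0 1.3 23.0
    endloop
  endfacet
  facet normal 0.8670 -0.4983 0.0000
    outer loop
      vertex 15.0 1.3 0.0
      vertex 20.0 10.0 0.0
      vertex 20.0 10.0 23.0
    endloop
  endfacet
  facet normal 0.8670 -0.4983 0.0000
    outer loop
      vertex 15.0 1.3 0.0
      vertex 20.0 10.0 23.0
      vertex 15.0 1.3 23.0
    endloop
  endfacet
endsolid part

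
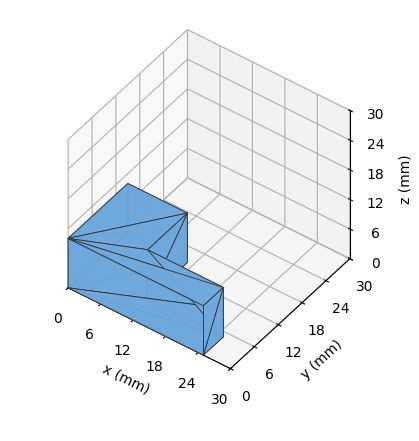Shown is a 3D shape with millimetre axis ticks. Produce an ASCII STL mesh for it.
Reading the render: the shape is an L-shaped prism: outer 25 × 15 mm, arm thicknesses ≈ 5 mm (horizontal) and 11 mm (vertical), extruded 10 mm in z (dimensions read to the nearest mm from the axis ticks). For the STL, each face is triangulated and given an outward normal.

solid part
  facet normal 0.0000 0.0000 -1.0000
    outer loop
      vertex 25.000 5.000 0.000
      vertex 25.000 0.000 0.000
      vertex 0.000 0.000 0.000
    endloop
  endfacet
  facet normal 0.0000 0.0000 -1.0000
    outer loop
      vertex 11.000 5.000 0.000
      vertex 25.000 5.000 0.000
      vertex 0.000 0.000 0.000
    endloop
  endfacet
  facet normal 0.0000 0.0000 -1.0000
    outer loop
      vertex 11.000 15.000 0.000
      vertex 11.000 5.000 0.000
      vertex 0.000 0.000 0.000
    endloop
  endfacet
  facet normal 0.0000 0.0000 -1.0000
    outer loop
      vertex 0.000 15.000 0.000
      vertex 11.000 15.000 0.000
      vertex 0.000 0.000 0.000
    endloop
  endfacet
  facet normal 0.0000 0.0000 1.0000
    outer loop
      vertex 0.000 0.000 10.000
      vertex 25.000 0.000 10.000
      vertex 25.000 5.000 10.000
    endloop
  endfacet
  facet normal 0.0000 0.0000 1.0000
    outer loop
      vertex 0.000 0.000 10.000
      vertex 25.000 5.000 10.000
      vertex 11.000 5.000 10.000
    endloop
  endfacet
  facet normal 0.0000 0.0000 1.0000
    outer loop
      vertex 0.000 0.000 10.000
      vertex 11.000 5.000 10.000
      vertex 11.000 15.000 10.000
    endloop
  endfacet
  facet normal 0.0000 0.0000 1.0000
    outer loop
      vertex 0.000 0.000 10.000
      vertex 11.000 15.000 10.000
      vertex 0.000 15.000 10.000
    endloop
  endfacet
  facet normal 0.0000 -1.0000 0.0000
    outer loop
      vertex 0.000 0.000 0.000
      vertex 25.000 0.000 0.000
      vertex 25.000 0.000 10.000
    endloop
  endfacet
  facet normal 0.0000 -1.0000 0.0000
    outer loop
      vertex 0.000 0.000 0.000
      vertex 25.000 0.000 10.000
      vertex 0.000 0.000 10.000
    endloop
  endfacet
  facet normal 1.0000 0.0000 0.0000
    outer loop
      vertex 25.000 0.000 0.000
      vertex 25.000 5.000 0.000
      vertex 25.000 5.000 10.000
    endloop
  endfacet
  facet normal 1.0000 0.0000 0.0000
    outer loop
      vertex 25.000 0.000 0.000
      vertex 25.000 5.000 10.000
      vertex 25.000 0.000 10.000
    endloop
  endfacet
  facet normal 0.0000 1.0000 0.0000
    outer loop
      vertex 25.000 5.000 0.000
      vertex 11.000 5.000 0.000
      vertex 11.000 5.000 10.000
    endloop
  endfacet
  facet normal 0.0000 1.0000 0.0000
    outer loop
      vertex 25.000 5.000 0.000
      vertex 11.000 5.000 10.000
      vertex 25.000 5.000 10.000
    endloop
  endfacet
  facet normal 1.0000 0.0000 0.0000
    outer loop
      vertex 11.000 5.000 0.000
      vertex 11.000 15.000 0.000
      vertex 11.000 15.000 10.000
    endloop
  endfacet
  facet normal 1.0000 0.0000 0.0000
    outer loop
      vertex 11.000 5.000 0.000
      vertex 11.000 15.000 10.000
      vertex 11.000 5.000 10.000
    endloop
  endfacet
  facet normal 0.0000 1.0000 0.0000
    outer loop
      vertex 11.000 15.000 0.000
      vertex 0.000 15.000 0.000
      vertex 0.000 15.000 10.000
    endloop
  endfacet
  facet normal 0.0000 1.0000 0.0000
    outer loop
      vertex 11.000 15.000 0.000
      vertex 0.000 15.000 10.000
      vertex 11.000 15.000 10.000
    endloop
  endfacet
  facet normal -1.0000 0.0000 0.0000
    outer loop
      vertex 0.000 15.000 0.000
      vertex 0.000 0.000 0.000
      vertex 0.000 0.000 10.000
    endloop
  endfacet
  facet normal -1.0000 0.0000 0.0000
    outer loop
      vertex 0.000 15.000 0.000
      vertex 0.000 0.000 10.000
      vertex 0.000 15.000 10.000
    endloop
  endfacet
endsolid part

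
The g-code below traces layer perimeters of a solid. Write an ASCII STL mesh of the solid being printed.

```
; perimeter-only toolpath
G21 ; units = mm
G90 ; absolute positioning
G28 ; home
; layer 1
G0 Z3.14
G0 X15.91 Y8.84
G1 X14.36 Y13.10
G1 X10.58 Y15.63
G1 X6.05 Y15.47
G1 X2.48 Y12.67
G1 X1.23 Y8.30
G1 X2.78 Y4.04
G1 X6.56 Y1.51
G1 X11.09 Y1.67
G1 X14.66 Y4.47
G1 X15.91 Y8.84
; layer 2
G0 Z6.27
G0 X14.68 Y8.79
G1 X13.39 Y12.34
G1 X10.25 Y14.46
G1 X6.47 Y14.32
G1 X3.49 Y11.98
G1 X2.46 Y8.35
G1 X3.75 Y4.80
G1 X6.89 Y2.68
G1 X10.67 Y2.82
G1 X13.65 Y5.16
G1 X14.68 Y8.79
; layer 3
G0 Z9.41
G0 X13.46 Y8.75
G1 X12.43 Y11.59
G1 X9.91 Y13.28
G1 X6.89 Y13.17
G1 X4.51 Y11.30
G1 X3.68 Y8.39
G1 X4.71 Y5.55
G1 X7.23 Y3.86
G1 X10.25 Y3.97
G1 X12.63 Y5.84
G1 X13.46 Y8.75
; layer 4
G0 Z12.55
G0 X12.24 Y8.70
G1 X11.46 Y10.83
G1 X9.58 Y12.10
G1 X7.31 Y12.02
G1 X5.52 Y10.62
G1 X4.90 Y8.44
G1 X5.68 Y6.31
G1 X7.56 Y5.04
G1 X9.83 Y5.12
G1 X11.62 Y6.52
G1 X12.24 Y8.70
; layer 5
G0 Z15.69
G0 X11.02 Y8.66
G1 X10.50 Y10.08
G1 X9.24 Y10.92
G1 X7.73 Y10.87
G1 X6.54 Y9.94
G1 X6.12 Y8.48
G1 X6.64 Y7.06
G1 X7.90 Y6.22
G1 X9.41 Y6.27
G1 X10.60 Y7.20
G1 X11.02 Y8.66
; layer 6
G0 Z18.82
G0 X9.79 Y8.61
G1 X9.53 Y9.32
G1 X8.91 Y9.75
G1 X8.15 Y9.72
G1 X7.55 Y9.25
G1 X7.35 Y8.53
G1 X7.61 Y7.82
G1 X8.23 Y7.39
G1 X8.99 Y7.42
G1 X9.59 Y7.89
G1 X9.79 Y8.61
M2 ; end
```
solid part
  facet normal 0.0000 0.0000 -1.0000
    outer loop
      vertex 10.92 16.81 0.00
      vertex 15.32 13.85 0.00
      vertex 17.13 8.88 0.00
    endloop
  endfacet
  facet normal 0.0000 0.0000 -1.0000
    outer loop
      vertex 5.63 16.62 0.00
      vertex 10.92 16.81 0.00
      vertex 17.13 8.88 0.00
    endloop
  endfacet
  facet normal 0.0000 0.0000 -1.0000
    outer loop
      vertex 1.46 13.35 0.00
      vertex 5.63 16.62 0.00
      vertex 17.13 8.88 0.00
    endloop
  endfacet
  facet normal 0.0000 0.0000 -1.0000
    outer loop
      vertex 0.01 8.26 0.00
      vertex 1.46 13.35 0.00
      vertex 17.13 8.88 0.00
    endloop
  endfacet
  facet normal 0.0000 0.0000 -1.0000
    outer loop
      vertex 1.82 3.29 0.00
      vertex 0.01 8.26 0.00
      vertex 17.13 8.88 0.00
    endloop
  endfacet
  facet normal 0.0000 0.0000 -1.0000
    outer loop
      vertex 6.22 0.33 0.00
      vertex 1.82 3.29 0.00
      vertex 17.13 8.88 0.00
    endloop
  endfacet
  facet normal 0.0000 0.0000 -1.0000
    outer loop
      vertex 11.51 0.52 0.00
      vertex 6.22 0.33 0.00
      vertex 17.13 8.88 0.00
    endloop
  endfacet
  facet normal 0.0000 0.0000 -1.0000
    outer loop
      vertex 15.68 3.79 0.00
      vertex 11.51 0.52 0.00
      vertex 17.13 8.88 0.00
    endloop
  endfacet
  facet normal 0.8809 0.3208 0.3479
    outer loop
      vertex 17.13 8.88 0.00
      vertex 15.32 13.85 0.00
      vertex 8.57 8.57 21.96
    endloop
  endfacet
  facet normal 0.5233 0.7779 0.3479
    outer loop
      vertex 15.32 13.85 0.00
      vertex 10.92 16.81 0.00
      vertex 8.57 8.57 21.96
    endloop
  endfacet
  facet normal -0.0337 0.9369 0.3480
    outer loop
      vertex 10.92 16.81 0.00
      vertex 5.63 16.62 0.00
      vertex 8.57 8.57 21.96
    endloop
  endfacet
  facet normal -0.5785 0.7378 0.3479
    outer loop
      vertex 5.63 16.62 0.00
      vertex 1.46 13.35 0.00
      vertex 8.57 8.57 21.96
    endloop
  endfacet
  facet normal -0.9017 0.2569 0.3478
    outer loop
      vertex 1.46 13.35 0.00
      vertex 0.01 8.26 0.00
      vertex 8.57 8.57 21.96
    endloop
  endfacet
  facet normal -0.8809 -0.3208 0.3479
    outer loop
      vertex 0.01 8.26 0.00
      vertex 1.82 3.29 0.00
      vertex 8.57 8.57 21.96
    endloop
  endfacet
  facet normal -0.5233 -0.7779 0.3479
    outer loop
      vertex 1.82 3.29 0.00
      vertex 6.22 0.33 0.00
      vertex 8.57 8.57 21.96
    endloop
  endfacet
  facet normal 0.0337 -0.9369 0.3480
    outer loop
      vertex 6.22 0.33 0.00
      vertex 11.51 0.52 0.00
      vertex 8.57 8.57 21.96
    endloop
  endfacet
  facet normal 0.5785 -0.7378 0.3479
    outer loop
      vertex 11.51 0.52 0.00
      vertex 15.68 3.79 0.00
      vertex 8.57 8.57 21.96
    endloop
  endfacet
  facet normal 0.9017 -0.2569 0.3478
    outer loop
      vertex 15.68 3.79 0.00
      vertex 17.13 8.88 0.00
      vertex 8.57 8.57 21.96
    endloop
  endfacet
endsolid part

The G0 Z moves step by Δz≈3.14 mm. The G1 loops shrink linearly with z, so the solid tapers from its base footprint up to z≈22. Closing with a flat bottom cap and the tapered top and triangulating gives 18 facets — a regular 10-sided pyramid, base circumscribed radius ≈ 8.57 mm, apex at z ≈ 22 mm.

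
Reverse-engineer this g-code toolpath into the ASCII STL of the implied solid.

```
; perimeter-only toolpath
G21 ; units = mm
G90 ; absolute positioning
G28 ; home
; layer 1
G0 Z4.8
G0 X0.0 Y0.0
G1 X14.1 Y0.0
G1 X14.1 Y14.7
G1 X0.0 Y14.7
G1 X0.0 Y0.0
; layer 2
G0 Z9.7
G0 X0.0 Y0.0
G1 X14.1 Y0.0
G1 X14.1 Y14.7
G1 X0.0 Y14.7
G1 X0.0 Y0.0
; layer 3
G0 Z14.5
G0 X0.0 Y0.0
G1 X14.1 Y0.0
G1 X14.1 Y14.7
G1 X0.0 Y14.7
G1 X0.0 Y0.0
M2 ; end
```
solid part
  facet normal 0.0000 0.0000 -1.0000
    outer loop
      vertex 14.1 14.7 0.0
      vertex 14.1 0.0 0.0
      vertex 0.0 0.0 0.0
    endloop
  endfacet
  facet normal 0.0000 0.0000 -1.0000
    outer loop
      vertex 0.0 14.7 0.0
      vertex 14.1 14.7 0.0
      vertex 0.0 0.0 0.0
    endloop
  endfacet
  facet normal 0.0000 0.0000 1.0000
    outer loop
      vertex 0.0 0.0 14.5
      vertex 14.1 0.0 14.5
      vertex 14.1 14.7 14.5
    endloop
  endfacet
  facet normal 0.0000 0.0000 1.0000
    outer loop
      vertex 0.0 0.0 14.5
      vertex 14.1 14.7 14.5
      vertex 0.0 14.7 14.5
    endloop
  endfacet
  facet normal 0.0000 -1.0000 0.0000
    outer loop
      vertex 0.0 0.0 0.0
      vertex 14.1 0.0 0.0
      vertex 14.1 0.0 14.5
    endloop
  endfacet
  facet normal 0.0000 -1.0000 0.0000
    outer loop
      vertex 0.0 0.0 0.0
      vertex 14.1 0.0 14.5
      vertex 0.0 0.0 14.5
    endloop
  endfacet
  facet normal 0.0000 1.0000 0.0000
    outer loop
      vertex 14.1 14.7 14.5
      vertex 14.1 14.7 0.0
      vertex 0.0 14.7 0.0
    endloop
  endfacet
  facet normal 0.0000 1.0000 0.0000
    outer loop
      vertex 0.0 14.7 14.5
      vertex 14.1 14.7 14.5
      vertex 0.0 14.7 0.0
    endloop
  endfacet
  facet normal -1.0000 0.0000 0.0000
    outer loop
      vertex 0.0 14.7 14.5
      vertex 0.0 14.7 0.0
      vertex 0.0 0.0 0.0
    endloop
  endfacet
  facet normal -1.0000 0.0000 0.0000
    outer loop
      vertex 0.0 0.0 14.5
      vertex 0.0 14.7 14.5
      vertex 0.0 0.0 0.0
    endloop
  endfacet
  facet normal 1.0000 0.0000 0.0000
    outer loop
      vertex 14.1 0.0 0.0
      vertex 14.1 14.7 0.0
      vertex 14.1 14.7 14.5
    endloop
  endfacet
  facet normal 1.0000 0.0000 0.0000
    outer loop
      vertex 14.1 0.0 0.0
      vertex 14.1 14.7 14.5
      vertex 14.1 0.0 14.5
    endloop
  endfacet
endsolid part

The G0 Z moves step by Δz≈4.8 mm. Every layer's G1 loop is the same polygon, so the solid is a straight extrusion of it from z=0 to z≈14.5. Closing with flat bottom and top caps and triangulating gives 12 facets — a rectangular box, roughly 14.1 × 14.7 mm footprint and 14.5 mm tall.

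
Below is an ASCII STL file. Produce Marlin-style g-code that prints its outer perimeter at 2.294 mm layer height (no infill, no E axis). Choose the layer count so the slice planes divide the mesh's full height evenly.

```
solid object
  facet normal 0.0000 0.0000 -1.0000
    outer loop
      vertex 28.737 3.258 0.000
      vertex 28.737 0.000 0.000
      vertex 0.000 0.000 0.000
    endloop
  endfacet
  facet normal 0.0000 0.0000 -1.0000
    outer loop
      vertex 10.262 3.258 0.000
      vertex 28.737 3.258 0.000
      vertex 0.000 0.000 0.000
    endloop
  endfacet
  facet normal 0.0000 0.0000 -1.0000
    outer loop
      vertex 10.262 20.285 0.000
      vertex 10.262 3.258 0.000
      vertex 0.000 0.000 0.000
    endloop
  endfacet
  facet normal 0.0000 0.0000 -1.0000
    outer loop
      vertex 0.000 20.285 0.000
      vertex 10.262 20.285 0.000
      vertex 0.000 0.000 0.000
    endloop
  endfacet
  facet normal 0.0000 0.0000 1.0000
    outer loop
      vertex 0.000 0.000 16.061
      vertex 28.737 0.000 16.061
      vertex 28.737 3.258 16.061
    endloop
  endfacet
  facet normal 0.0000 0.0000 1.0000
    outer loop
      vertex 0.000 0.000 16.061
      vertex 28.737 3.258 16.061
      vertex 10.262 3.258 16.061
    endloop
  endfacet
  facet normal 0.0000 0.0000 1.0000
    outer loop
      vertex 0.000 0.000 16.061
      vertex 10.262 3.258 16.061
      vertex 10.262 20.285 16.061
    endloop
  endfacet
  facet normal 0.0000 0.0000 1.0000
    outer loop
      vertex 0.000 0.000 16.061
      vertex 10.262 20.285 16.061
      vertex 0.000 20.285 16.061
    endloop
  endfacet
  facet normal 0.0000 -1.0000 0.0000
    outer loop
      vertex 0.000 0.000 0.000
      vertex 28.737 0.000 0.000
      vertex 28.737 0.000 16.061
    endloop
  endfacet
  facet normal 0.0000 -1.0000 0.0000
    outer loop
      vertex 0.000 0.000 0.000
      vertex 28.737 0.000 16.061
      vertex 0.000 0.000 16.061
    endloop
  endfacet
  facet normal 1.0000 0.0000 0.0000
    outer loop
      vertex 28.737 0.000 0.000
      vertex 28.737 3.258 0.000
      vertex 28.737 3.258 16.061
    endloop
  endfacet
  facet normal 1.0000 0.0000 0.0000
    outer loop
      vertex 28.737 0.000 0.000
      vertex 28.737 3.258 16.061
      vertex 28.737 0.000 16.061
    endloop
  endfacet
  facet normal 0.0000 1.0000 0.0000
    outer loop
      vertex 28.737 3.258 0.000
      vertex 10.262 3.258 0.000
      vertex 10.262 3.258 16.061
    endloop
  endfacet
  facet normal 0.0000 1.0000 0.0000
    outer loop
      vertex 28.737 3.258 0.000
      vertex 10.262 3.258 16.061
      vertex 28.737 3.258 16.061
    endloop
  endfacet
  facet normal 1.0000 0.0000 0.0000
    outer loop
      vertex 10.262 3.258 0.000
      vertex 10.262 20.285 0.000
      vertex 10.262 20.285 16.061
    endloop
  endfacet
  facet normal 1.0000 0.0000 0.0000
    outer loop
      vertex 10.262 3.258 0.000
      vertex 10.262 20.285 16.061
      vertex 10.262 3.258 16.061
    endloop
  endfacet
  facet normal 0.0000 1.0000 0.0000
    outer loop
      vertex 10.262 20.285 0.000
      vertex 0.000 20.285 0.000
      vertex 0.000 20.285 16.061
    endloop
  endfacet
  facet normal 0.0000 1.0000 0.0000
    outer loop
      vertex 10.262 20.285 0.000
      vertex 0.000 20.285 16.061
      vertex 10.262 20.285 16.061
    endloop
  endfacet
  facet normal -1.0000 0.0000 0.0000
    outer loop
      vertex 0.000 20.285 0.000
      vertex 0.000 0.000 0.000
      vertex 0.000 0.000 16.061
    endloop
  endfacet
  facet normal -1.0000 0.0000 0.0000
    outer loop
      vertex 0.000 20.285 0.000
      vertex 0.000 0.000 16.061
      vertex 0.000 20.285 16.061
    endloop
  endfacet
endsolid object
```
; perimeter-only toolpath
G21 ; units = mm
G90 ; absolute positioning
G28 ; home
; layer 1
G0 Z2.294
G0 X0.000 Y0.000
G1 X28.737 Y0.000
G1 X28.737 Y3.258
G1 X10.262 Y3.258
G1 X10.262 Y20.285
G1 X0.000 Y20.285
G1 X0.000 Y0.000
; layer 2
G0 Z4.589
G0 X0.000 Y0.000
G1 X28.737 Y0.000
G1 X28.737 Y3.258
G1 X10.262 Y3.258
G1 X10.262 Y20.285
G1 X0.000 Y20.285
G1 X0.000 Y0.000
; layer 3
G0 Z6.883
G0 X0.000 Y0.000
G1 X28.737 Y0.000
G1 X28.737 Y3.258
G1 X10.262 Y3.258
G1 X10.262 Y20.285
G1 X0.000 Y20.285
G1 X0.000 Y0.000
; layer 4
G0 Z9.178
G0 X0.000 Y0.000
G1 X28.737 Y0.000
G1 X28.737 Y3.258
G1 X10.262 Y3.258
G1 X10.262 Y20.285
G1 X0.000 Y20.285
G1 X0.000 Y0.000
; layer 5
G0 Z11.472
G0 X0.000 Y0.000
G1 X28.737 Y0.000
G1 X28.737 Y3.258
G1 X10.262 Y3.258
G1 X10.262 Y20.285
G1 X0.000 Y20.285
G1 X0.000 Y0.000
; layer 6
G0 Z13.767
G0 X0.000 Y0.000
G1 X28.737 Y0.000
G1 X28.737 Y3.258
G1 X10.262 Y3.258
G1 X10.262 Y20.285
G1 X0.000 Y20.285
G1 X0.000 Y0.000
; layer 7
G0 Z16.061
G0 X0.000 Y0.000
G1 X28.737 Y0.000
G1 X28.737 Y3.258
G1 X10.262 Y3.258
G1 X10.262 Y20.285
G1 X0.000 Y20.285
G1 X0.000 Y0.000
M2 ; end

The solid is an L-shaped prism: outer 28.7 × 20.3 mm, arm thicknesses ≈ 3.26 mm (horizontal) and 10.3 mm (vertical), extruded 16.1 mm in z. Slicing at Δz = 2.294 mm — 7 equal slices spanning the solid's height, so layer i sits at z = i·h/7 — gives 7 non-empty perimeters. Each is a 6-segment closed polygon; G0 lifts to the layer z and rapids to the start vertex, then G1 traces the edges.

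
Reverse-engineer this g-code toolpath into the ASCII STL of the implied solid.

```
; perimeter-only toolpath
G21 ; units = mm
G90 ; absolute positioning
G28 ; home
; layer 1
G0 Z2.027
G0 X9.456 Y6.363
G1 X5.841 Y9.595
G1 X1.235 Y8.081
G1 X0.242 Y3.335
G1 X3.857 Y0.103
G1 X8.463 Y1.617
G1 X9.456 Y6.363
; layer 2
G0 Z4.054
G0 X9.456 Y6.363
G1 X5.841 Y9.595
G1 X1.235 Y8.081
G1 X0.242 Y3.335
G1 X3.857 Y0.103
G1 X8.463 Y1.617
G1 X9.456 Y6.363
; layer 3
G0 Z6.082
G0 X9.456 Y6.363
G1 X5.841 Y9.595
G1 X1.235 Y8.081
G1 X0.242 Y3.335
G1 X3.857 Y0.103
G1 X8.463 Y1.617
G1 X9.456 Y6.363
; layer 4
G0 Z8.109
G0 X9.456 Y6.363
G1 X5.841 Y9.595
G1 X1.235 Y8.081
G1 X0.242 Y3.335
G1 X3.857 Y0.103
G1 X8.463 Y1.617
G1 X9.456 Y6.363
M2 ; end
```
solid part
  facet normal 0.0000 0.0000 -1.0000
    outer loop
      vertex 1.235 8.081 0.000
      vertex 5.841 9.595 0.000
      vertex 9.456 6.363 0.000
    endloop
  endfacet
  facet normal 0.0000 0.0000 -1.0000
    outer loop
      vertex 0.242 3.335 0.000
      vertex 1.235 8.081 0.000
      vertex 9.456 6.363 0.000
    endloop
  endfacet
  facet normal 0.0000 0.0000 -1.0000
    outer loop
      vertex 3.857 0.103 0.000
      vertex 0.242 3.335 0.000
      vertex 9.456 6.363 0.000
    endloop
  endfacet
  facet normal 0.0000 0.0000 -1.0000
    outer loop
      vertex 8.463 1.617 0.000
      vertex 3.857 0.103 0.000
      vertex 9.456 6.363 0.000
    endloop
  endfacet
  facet normal 0.0000 0.0000 1.0000
    outer loop
      vertex 9.456 6.363 8.109
      vertex 5.841 9.595 8.109
      vertex 1.235 8.081 8.109
    endloop
  endfacet
  facet normal 0.0000 0.0000 1.0000
    outer loop
      vertex 9.456 6.363 8.109
      vertex 1.235 8.081 8.109
      vertex 0.242 3.335 8.109
    endloop
  endfacet
  facet normal 0.0000 0.0000 1.0000
    outer loop
      vertex 9.456 6.363 8.109
      vertex 0.242 3.335 8.109
      vertex 3.857 0.103 8.109
    endloop
  endfacet
  facet normal 0.0000 0.0000 1.0000
    outer loop
      vertex 9.456 6.363 8.109
      vertex 3.857 0.103 8.109
      vertex 8.463 1.617 8.109
    endloop
  endfacet
  facet normal 0.6665 0.7455 0.0000
    outer loop
      vertex 9.456 6.363 0.000
      vertex 5.841 9.595 0.000
      vertex 5.841 9.595 8.109
    endloop
  endfacet
  facet normal 0.6665 0.7455 0.0000
    outer loop
      vertex 9.456 6.363 0.000
      vertex 5.841 9.595 8.109
      vertex 9.456 6.363 8.109
    endloop
  endfacet
  facet normal -0.3123 0.9500 0.0000
    outer loop
      vertex 5.841 9.595 0.000
      vertex 1.235 8.081 0.000
      vertex 1.235 8.081 8.109
    endloop
  endfacet
  facet normal -0.3123 0.9500 0.0000
    outer loop
      vertex 5.841 9.595 0.000
      vertex 1.235 8.081 8.109
      vertex 5.841 9.595 8.109
    endloop
  endfacet
  facet normal -0.9788 0.2048 0.0000
    outer loop
      vertex 1.235 8.081 0.000
      vertex 0.242 3.335 0.000
      vertex 0.242 3.335 8.109
    endloop
  endfacet
  facet normal -0.9788 0.2048 0.0000
    outer loop
      vertex 1.235 8.081 0.000
      vertex 0.242 3.335 8.109
      vertex 1.235 8.081 8.109
    endloop
  endfacet
  facet normal -0.6665 -0.7455 0.0000
    outer loop
      vertex 0.242 3.335 0.000
      vertex 3.857 0.103 0.000
      vertex 3.857 0.103 8.109
    endloop
  endfacet
  facet normal -0.6665 -0.7455 0.0000
    outer loop
      vertex 0.242 3.335 0.000
      vertex 3.857 0.103 8.109
      vertex 0.242 3.335 8.109
    endloop
  endfacet
  facet normal 0.3123 -0.9500 0.0000
    outer loop
      vertex 3.857 0.103 0.000
      vertex 8.463 1.617 0.000
      vertex 8.463 1.617 8.109
    endloop
  endfacet
  facet normal 0.3123 -0.9500 0.0000
    outer loop
      vertex 3.857 0.103 0.000
      vertex 8.463 1.617 8.109
      vertex 3.857 0.103 8.109
    endloop
  endfacet
  facet normal 0.9788 -0.2048 0.0000
    outer loop
      vertex 8.463 1.617 0.000
      vertex 9.456 6.363 0.000
      vertex 9.456 6.363 8.109
    endloop
  endfacet
  facet normal 0.9788 -0.2048 0.0000
    outer loop
      vertex 8.463 1.617 0.000
      vertex 9.456 6.363 8.109
      vertex 8.463 1.617 8.109
    endloop
  endfacet
endsolid part

The G0 Z moves step by Δz≈2.027 mm. Every layer's G1 loop is the same polygon, so the solid is a straight extrusion of it from z=0 to z≈8.11. Closing with flat bottom and top caps and triangulating gives 20 facets — a regular 6-sided prism (a cylinder approximated with 6 flat sides), circumscribed radius ≈ 4.85 mm, height ≈ 8.11 mm.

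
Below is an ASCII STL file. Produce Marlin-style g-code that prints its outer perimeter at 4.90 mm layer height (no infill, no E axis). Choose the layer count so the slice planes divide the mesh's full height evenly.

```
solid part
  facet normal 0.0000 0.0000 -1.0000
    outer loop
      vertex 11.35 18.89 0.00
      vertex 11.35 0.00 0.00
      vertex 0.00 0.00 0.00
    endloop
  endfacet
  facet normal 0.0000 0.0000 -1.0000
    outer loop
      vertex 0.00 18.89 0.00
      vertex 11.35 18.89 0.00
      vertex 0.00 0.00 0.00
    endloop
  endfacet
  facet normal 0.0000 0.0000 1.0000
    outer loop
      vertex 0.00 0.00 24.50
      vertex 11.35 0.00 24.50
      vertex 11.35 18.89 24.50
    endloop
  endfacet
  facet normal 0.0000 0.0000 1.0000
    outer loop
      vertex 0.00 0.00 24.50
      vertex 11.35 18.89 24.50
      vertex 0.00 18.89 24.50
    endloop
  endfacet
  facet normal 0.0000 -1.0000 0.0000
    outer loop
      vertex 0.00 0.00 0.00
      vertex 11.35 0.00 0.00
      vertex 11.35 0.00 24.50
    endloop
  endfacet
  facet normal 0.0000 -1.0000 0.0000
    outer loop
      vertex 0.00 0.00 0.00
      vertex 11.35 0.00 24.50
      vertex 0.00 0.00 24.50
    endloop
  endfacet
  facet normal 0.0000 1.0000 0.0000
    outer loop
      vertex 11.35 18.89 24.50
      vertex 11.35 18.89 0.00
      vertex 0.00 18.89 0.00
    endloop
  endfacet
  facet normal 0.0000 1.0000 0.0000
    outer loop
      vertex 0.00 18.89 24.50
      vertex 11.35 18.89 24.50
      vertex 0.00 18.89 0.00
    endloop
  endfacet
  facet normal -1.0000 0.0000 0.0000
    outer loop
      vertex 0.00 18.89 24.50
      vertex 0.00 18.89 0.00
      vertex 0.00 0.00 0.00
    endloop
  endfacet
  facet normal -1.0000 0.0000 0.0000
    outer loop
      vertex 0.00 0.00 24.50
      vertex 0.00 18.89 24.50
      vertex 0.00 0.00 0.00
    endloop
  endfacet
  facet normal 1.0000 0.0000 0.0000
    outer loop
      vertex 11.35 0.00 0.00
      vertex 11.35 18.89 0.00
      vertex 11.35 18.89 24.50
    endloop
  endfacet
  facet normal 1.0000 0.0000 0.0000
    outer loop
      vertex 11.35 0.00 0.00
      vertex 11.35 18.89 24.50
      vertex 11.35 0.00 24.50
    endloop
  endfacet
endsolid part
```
; perimeter-only toolpath
G21 ; units = mm
G90 ; absolute positioning
G28 ; home
; layer 1
G0 Z4.90
G0 X0.00 Y0.00
G1 X11.35 Y0.00
G1 X11.35 Y18.89
G1 X0.00 Y18.89
G1 X0.00 Y0.00
; layer 2
G0 Z9.80
G0 X0.00 Y0.00
G1 X11.35 Y0.00
G1 X11.35 Y18.89
G1 X0.00 Y18.89
G1 X0.00 Y0.00
; layer 3
G0 Z14.70
G0 X0.00 Y0.00
G1 X11.35 Y0.00
G1 X11.35 Y18.89
G1 X0.00 Y18.89
G1 X0.00 Y0.00
; layer 4
G0 Z19.60
G0 X0.00 Y0.00
G1 X11.35 Y0.00
G1 X11.35 Y18.89
G1 X0.00 Y18.89
G1 X0.00 Y0.00
; layer 5
G0 Z24.50
G0 X0.00 Y0.00
G1 X11.35 Y0.00
G1 X11.35 Y18.89
G1 X0.00 Y18.89
G1 X0.00 Y0.00
M2 ; end

The solid is a rectangular box, roughly 11.3 × 18.9 mm footprint and 24.5 mm tall. Slicing at Δz = 4.90 mm — 5 equal slices spanning the solid's height, so layer i sits at z = i·h/5 — gives 5 non-empty perimeters. Each is a 4-segment closed polygon; G0 lifts to the layer z and rapids to the start vertex, then G1 traces the edges.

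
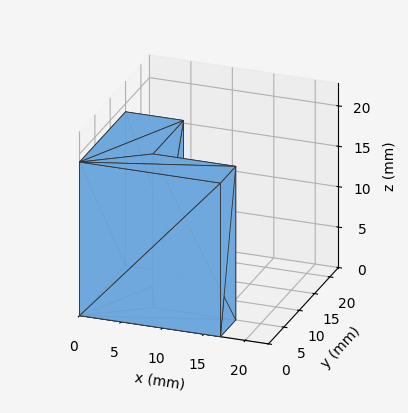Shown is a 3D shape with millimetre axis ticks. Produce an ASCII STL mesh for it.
Reading the render: the shape is an L-shaped prism: outer 17 × 15 mm, arm thicknesses ≈ 5 mm (horizontal) and 7 mm (vertical), extruded 19 mm in z (dimensions read to the nearest mm from the axis ticks). For the STL, each face is triangulated and given an outward normal.

solid part
  facet normal 0.0000 0.0000 -1.0000
    outer loop
      vertex 17.00 5.00 0.00
      vertex 17.00 0.00 0.00
      vertex 0.00 0.00 0.00
    endloop
  endfacet
  facet normal 0.0000 0.0000 -1.0000
    outer loop
      vertex 7.00 5.00 0.00
      vertex 17.00 5.00 0.00
      vertex 0.00 0.00 0.00
    endloop
  endfacet
  facet normal 0.0000 0.0000 -1.0000
    outer loop
      vertex 7.00 15.00 0.00
      vertex 7.00 5.00 0.00
      vertex 0.00 0.00 0.00
    endloop
  endfacet
  facet normal 0.0000 0.0000 -1.0000
    outer loop
      vertex 0.00 15.00 0.00
      vertex 7.00 15.00 0.00
      vertex 0.00 0.00 0.00
    endloop
  endfacet
  facet normal 0.0000 0.0000 1.0000
    outer loop
      vertex 0.00 0.00 19.00
      vertex 17.00 0.00 19.00
      vertex 17.00 5.00 19.00
    endloop
  endfacet
  facet normal 0.0000 0.0000 1.0000
    outer loop
      vertex 0.00 0.00 19.00
      vertex 17.00 5.00 19.00
      vertex 7.00 5.00 19.00
    endloop
  endfacet
  facet normal 0.0000 0.0000 1.0000
    outer loop
      vertex 0.00 0.00 19.00
      vertex 7.00 5.00 19.00
      vertex 7.00 15.00 19.00
    endloop
  endfacet
  facet normal 0.0000 0.0000 1.0000
    outer loop
      vertex 0.00 0.00 19.00
      vertex 7.00 15.00 19.00
      vertex 0.00 15.00 19.00
    endloop
  endfacet
  facet normal 0.0000 -1.0000 0.0000
    outer loop
      vertex 0.00 0.00 0.00
      vertex 17.00 0.00 0.00
      vertex 17.00 0.00 19.00
    endloop
  endfacet
  facet normal 0.0000 -1.0000 0.0000
    outer loop
      vertex 0.00 0.00 0.00
      vertex 17.00 0.00 19.00
      vertex 0.00 0.00 19.00
    endloop
  endfacet
  facet normal 1.0000 0.0000 0.0000
    outer loop
      vertex 17.00 0.00 0.00
      vertex 17.00 5.00 0.00
      vertex 17.00 5.00 19.00
    endloop
  endfacet
  facet normal 1.0000 0.0000 0.0000
    outer loop
      vertex 17.00 0.00 0.00
      vertex 17.00 5.00 19.00
      vertex 17.00 0.00 19.00
    endloop
  endfacet
  facet normal 0.0000 1.0000 0.0000
    outer loop
      vertex 17.00 5.00 0.00
      vertex 7.00 5.00 0.00
      vertex 7.00 5.00 19.00
    endloop
  endfacet
  facet normal 0.0000 1.0000 0.0000
    outer loop
      vertex 17.00 5.00 0.00
      vertex 7.00 5.00 19.00
      vertex 17.00 5.00 19.00
    endloop
  endfacet
  facet normal 1.0000 0.0000 0.0000
    outer loop
      vertex 7.00 5.00 0.00
      vertex 7.00 15.00 0.00
      vertex 7.00 15.00 19.00
    endloop
  endfacet
  facet normal 1.0000 0.0000 0.0000
    outer loop
      vertex 7.00 5.00 0.00
      vertex 7.00 15.00 19.00
      vertex 7.00 5.00 19.00
    endloop
  endfacet
  facet normal 0.0000 1.0000 0.0000
    outer loop
      vertex 7.00 15.00 0.00
      vertex 0.00 15.00 0.00
      vertex 0.00 15.00 19.00
    endloop
  endfacet
  facet normal 0.0000 1.0000 0.0000
    outer loop
      vertex 7.00 15.00 0.00
      vertex 0.00 15.00 19.00
      vertex 7.00 15.00 19.00
    endloop
  endfacet
  facet normal -1.0000 0.0000 0.0000
    outer loop
      vertex 0.00 15.00 0.00
      vertex 0.00 0.00 0.00
      vertex 0.00 0.00 19.00
    endloop
  endfacet
  facet normal -1.0000 0.0000 0.0000
    outer loop
      vertex 0.00 15.00 0.00
      vertex 0.00 0.00 19.00
      vertex 0.00 15.00 19.00
    endloop
  endfacet
endsolid part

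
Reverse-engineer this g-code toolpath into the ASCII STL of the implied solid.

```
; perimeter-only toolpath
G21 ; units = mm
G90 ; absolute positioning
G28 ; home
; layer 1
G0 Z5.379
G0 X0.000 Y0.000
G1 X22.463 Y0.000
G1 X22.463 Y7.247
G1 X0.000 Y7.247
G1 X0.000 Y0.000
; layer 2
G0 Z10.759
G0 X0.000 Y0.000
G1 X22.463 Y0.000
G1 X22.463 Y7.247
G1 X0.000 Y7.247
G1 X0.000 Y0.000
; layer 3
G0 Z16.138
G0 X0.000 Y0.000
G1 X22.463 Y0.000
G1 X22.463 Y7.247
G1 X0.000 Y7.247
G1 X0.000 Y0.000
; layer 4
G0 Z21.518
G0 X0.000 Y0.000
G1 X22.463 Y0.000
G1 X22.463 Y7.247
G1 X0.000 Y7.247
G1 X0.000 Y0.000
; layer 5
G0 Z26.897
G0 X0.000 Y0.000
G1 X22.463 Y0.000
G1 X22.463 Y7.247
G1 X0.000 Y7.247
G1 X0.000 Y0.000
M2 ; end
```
solid part
  facet normal 0.0000 0.0000 -1.0000
    outer loop
      vertex 22.463 7.247 0.000
      vertex 22.463 0.000 0.000
      vertex 0.000 0.000 0.000
    endloop
  endfacet
  facet normal 0.0000 0.0000 -1.0000
    outer loop
      vertex 0.000 7.247 0.000
      vertex 22.463 7.247 0.000
      vertex 0.000 0.000 0.000
    endloop
  endfacet
  facet normal 0.0000 0.0000 1.0000
    outer loop
      vertex 0.000 0.000 26.897
      vertex 22.463 0.000 26.897
      vertex 22.463 7.247 26.897
    endloop
  endfacet
  facet normal 0.0000 0.0000 1.0000
    outer loop
      vertex 0.000 0.000 26.897
      vertex 22.463 7.247 26.897
      vertex 0.000 7.247 26.897
    endloop
  endfacet
  facet normal 0.0000 -1.0000 0.0000
    outer loop
      vertex 0.000 0.000 0.000
      vertex 22.463 0.000 0.000
      vertex 22.463 0.000 26.897
    endloop
  endfacet
  facet normal 0.0000 -1.0000 0.0000
    outer loop
      vertex 0.000 0.000 0.000
      vertex 22.463 0.000 26.897
      vertex 0.000 0.000 26.897
    endloop
  endfacet
  facet normal 0.0000 1.0000 0.0000
    outer loop
      vertex 22.463 7.247 26.897
      vertex 22.463 7.247 0.000
      vertex 0.000 7.247 0.000
    endloop
  endfacet
  facet normal 0.0000 1.0000 0.0000
    outer loop
      vertex 0.000 7.247 26.897
      vertex 22.463 7.247 26.897
      vertex 0.000 7.247 0.000
    endloop
  endfacet
  facet normal -1.0000 0.0000 0.0000
    outer loop
      vertex 0.000 7.247 26.897
      vertex 0.000 7.247 0.000
      vertex 0.000 0.000 0.000
    endloop
  endfacet
  facet normal -1.0000 0.0000 0.0000
    outer loop
      vertex 0.000 0.000 26.897
      vertex 0.000 7.247 26.897
      vertex 0.000 0.000 0.000
    endloop
  endfacet
  facet normal 1.0000 0.0000 0.0000
    outer loop
      vertex 22.463 0.000 0.000
      vertex 22.463 7.247 0.000
      vertex 22.463 7.247 26.897
    endloop
  endfacet
  facet normal 1.0000 0.0000 0.0000
    outer loop
      vertex 22.463 0.000 0.000
      vertex 22.463 7.247 26.897
      vertex 22.463 0.000 26.897
    endloop
  endfacet
endsolid part

The G0 Z moves step by Δz≈5.379 mm. Every layer's G1 loop is the same polygon, so the solid is a straight extrusion of it from z=0 to z≈26.9. Closing with flat bottom and top caps and triangulating gives 12 facets — a rectangular box, roughly 22.5 × 7.25 mm footprint and 26.9 mm tall.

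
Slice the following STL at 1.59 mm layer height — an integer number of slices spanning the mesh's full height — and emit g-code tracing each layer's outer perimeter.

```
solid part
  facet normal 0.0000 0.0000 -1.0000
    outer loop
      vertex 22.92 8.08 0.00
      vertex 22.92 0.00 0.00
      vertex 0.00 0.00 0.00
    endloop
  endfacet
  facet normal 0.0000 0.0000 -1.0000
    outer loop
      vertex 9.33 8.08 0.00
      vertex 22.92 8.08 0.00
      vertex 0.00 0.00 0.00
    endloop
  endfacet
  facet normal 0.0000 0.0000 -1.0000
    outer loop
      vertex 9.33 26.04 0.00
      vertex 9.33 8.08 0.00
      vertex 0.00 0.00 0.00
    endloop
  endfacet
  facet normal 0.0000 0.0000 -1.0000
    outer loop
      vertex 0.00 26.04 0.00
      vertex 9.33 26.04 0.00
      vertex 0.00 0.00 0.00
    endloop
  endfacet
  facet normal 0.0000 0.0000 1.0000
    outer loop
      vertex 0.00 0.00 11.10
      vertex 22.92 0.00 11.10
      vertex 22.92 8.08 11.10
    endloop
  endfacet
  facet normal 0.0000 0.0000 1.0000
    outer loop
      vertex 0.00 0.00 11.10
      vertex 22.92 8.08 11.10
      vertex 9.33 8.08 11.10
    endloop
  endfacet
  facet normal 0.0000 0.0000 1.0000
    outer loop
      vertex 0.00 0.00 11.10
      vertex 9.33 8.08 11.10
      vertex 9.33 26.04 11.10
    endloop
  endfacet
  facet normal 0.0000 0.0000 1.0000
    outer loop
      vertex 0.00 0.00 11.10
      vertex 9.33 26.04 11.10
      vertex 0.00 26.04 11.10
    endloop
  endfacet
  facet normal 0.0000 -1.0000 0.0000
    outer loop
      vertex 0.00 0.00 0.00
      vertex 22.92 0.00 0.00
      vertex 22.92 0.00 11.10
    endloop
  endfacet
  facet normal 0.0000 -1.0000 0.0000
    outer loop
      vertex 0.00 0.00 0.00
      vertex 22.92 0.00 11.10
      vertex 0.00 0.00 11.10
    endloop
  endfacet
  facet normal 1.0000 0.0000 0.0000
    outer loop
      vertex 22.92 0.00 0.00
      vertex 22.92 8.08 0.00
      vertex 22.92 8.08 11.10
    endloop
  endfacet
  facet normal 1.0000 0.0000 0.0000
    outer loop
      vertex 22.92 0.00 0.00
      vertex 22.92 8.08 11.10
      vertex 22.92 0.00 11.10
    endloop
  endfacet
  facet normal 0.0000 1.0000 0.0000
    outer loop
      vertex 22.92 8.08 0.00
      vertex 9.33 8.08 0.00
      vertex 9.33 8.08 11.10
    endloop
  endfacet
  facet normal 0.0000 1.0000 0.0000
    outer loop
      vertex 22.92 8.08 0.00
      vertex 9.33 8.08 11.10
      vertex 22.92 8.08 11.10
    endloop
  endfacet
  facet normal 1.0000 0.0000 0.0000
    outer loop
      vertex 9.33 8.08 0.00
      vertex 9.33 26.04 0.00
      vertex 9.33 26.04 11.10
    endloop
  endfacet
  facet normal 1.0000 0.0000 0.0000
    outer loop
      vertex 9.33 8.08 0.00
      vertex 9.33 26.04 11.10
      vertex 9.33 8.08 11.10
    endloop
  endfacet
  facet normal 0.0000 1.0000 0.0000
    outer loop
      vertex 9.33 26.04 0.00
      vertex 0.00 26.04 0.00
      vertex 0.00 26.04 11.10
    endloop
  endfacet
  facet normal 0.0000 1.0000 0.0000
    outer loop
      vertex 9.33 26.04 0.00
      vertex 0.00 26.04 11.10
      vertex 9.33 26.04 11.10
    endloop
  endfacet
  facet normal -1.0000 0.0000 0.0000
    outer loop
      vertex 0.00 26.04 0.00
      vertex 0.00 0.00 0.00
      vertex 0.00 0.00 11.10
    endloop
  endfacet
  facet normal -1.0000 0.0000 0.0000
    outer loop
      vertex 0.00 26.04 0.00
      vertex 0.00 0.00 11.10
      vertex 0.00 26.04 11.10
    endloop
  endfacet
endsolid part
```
; perimeter-only toolpath
G21 ; units = mm
G90 ; absolute positioning
G28 ; home
; layer 1
G0 Z1.59
G0 X0.00 Y0.00
G1 X22.92 Y0.00
G1 X22.92 Y8.08
G1 X9.33 Y8.08
G1 X9.33 Y26.04
G1 X0.00 Y26.04
G1 X0.00 Y0.00
; layer 2
G0 Z3.17
G0 X0.00 Y0.00
G1 X22.92 Y0.00
G1 X22.92 Y8.08
G1 X9.33 Y8.08
G1 X9.33 Y26.04
G1 X0.00 Y26.04
G1 X0.00 Y0.00
; layer 3
G0 Z4.76
G0 X0.00 Y0.00
G1 X22.92 Y0.00
G1 X22.92 Y8.08
G1 X9.33 Y8.08
G1 X9.33 Y26.04
G1 X0.00 Y26.04
G1 X0.00 Y0.00
; layer 4
G0 Z6.34
G0 X0.00 Y0.00
G1 X22.92 Y0.00
G1 X22.92 Y8.08
G1 X9.33 Y8.08
G1 X9.33 Y26.04
G1 X0.00 Y26.04
G1 X0.00 Y0.00
; layer 5
G0 Z7.93
G0 X0.00 Y0.00
G1 X22.92 Y0.00
G1 X22.92 Y8.08
G1 X9.33 Y8.08
G1 X9.33 Y26.04
G1 X0.00 Y26.04
G1 X0.00 Y0.00
; layer 6
G0 Z9.51
G0 X0.00 Y0.00
G1 X22.92 Y0.00
G1 X22.92 Y8.08
G1 X9.33 Y8.08
G1 X9.33 Y26.04
G1 X0.00 Y26.04
G1 X0.00 Y0.00
; layer 7
G0 Z11.10
G0 X0.00 Y0.00
G1 X22.92 Y0.00
G1 X22.92 Y8.08
G1 X9.33 Y8.08
G1 X9.33 Y26.04
G1 X0.00 Y26.04
G1 X0.00 Y0.00
M2 ; end

The solid is an L-shaped prism: outer 22.9 × 26 mm, arm thicknesses ≈ 8.08 mm (horizontal) and 9.33 mm (vertical), extruded 11.1 mm in z. Slicing at Δz = 1.59 mm — 7 equal slices spanning the solid's height, so layer i sits at z = i·h/7 — gives 7 non-empty perimeters. Each is a 6-segment closed polygon; G0 lifts to the layer z and rapids to the start vertex, then G1 traces the edges.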